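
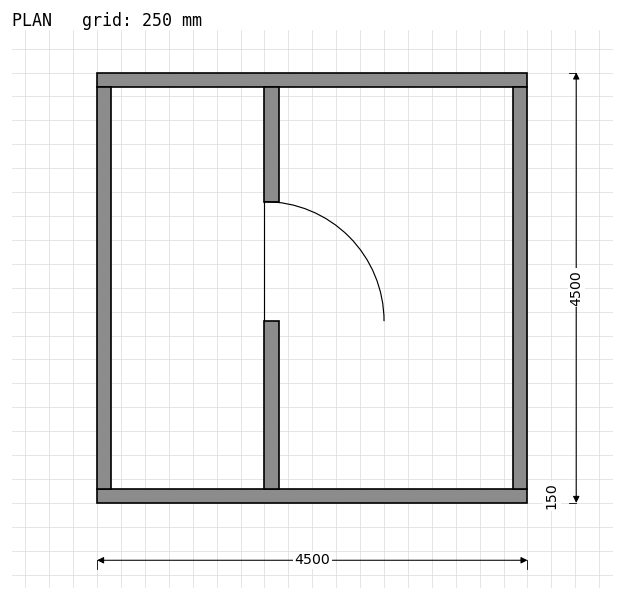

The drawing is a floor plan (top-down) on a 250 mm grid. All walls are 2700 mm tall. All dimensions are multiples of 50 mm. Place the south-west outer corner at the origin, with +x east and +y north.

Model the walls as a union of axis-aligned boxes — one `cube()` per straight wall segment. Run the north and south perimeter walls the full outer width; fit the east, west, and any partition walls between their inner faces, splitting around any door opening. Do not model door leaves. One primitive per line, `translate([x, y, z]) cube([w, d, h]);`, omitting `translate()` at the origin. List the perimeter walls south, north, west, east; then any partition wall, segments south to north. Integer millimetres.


cube([4500, 150, 2700]);
translate([0, 4350, 0]) cube([4500, 150, 2700]);
translate([0, 150, 0]) cube([150, 4200, 2700]);
translate([4350, 150, 0]) cube([150, 4200, 2700]);
translate([1750, 150, 0]) cube([150, 1750, 2700]);
translate([1750, 3150, 0]) cube([150, 1200, 2700]);


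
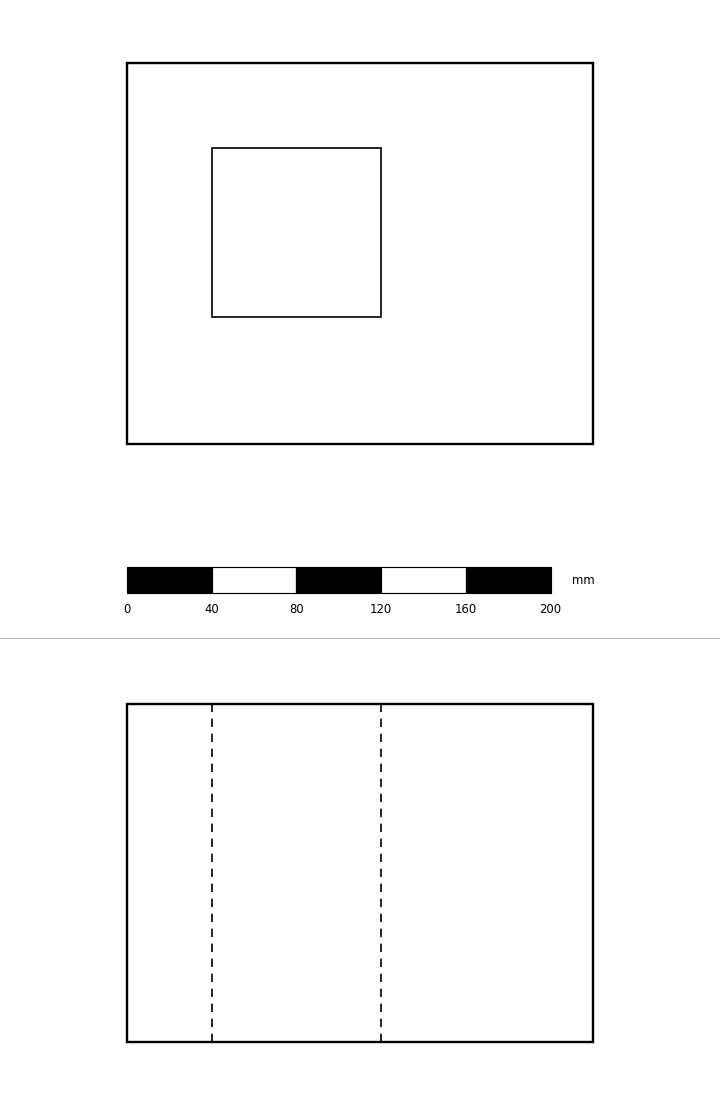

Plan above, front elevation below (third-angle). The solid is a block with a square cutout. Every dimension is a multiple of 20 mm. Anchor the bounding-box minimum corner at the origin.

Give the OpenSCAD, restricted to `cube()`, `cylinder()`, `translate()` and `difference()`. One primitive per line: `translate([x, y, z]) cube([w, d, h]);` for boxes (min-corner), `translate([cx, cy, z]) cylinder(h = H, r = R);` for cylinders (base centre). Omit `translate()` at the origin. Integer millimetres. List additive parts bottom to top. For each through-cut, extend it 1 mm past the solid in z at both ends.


difference() {
  cube([220, 180, 160]);
  translate([40, 60, -1]) cube([80, 80, 162]);
}


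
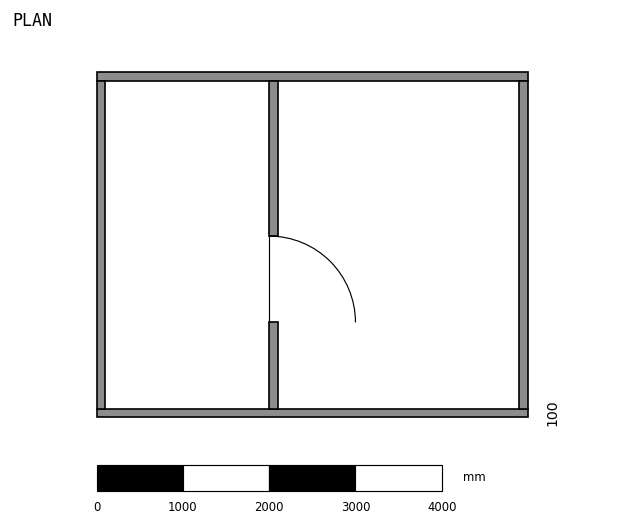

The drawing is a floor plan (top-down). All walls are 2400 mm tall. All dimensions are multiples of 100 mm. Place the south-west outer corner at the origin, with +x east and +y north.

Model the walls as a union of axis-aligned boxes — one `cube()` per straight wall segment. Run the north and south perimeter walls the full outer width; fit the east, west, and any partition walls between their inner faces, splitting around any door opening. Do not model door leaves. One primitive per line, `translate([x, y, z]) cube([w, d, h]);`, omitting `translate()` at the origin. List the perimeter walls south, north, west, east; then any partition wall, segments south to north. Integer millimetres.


cube([5000, 100, 2400]);
translate([0, 3900, 0]) cube([5000, 100, 2400]);
translate([0, 100, 0]) cube([100, 3800, 2400]);
translate([4900, 100, 0]) cube([100, 3800, 2400]);
translate([2000, 100, 0]) cube([100, 1000, 2400]);
translate([2000, 2100, 0]) cube([100, 1800, 2400]);


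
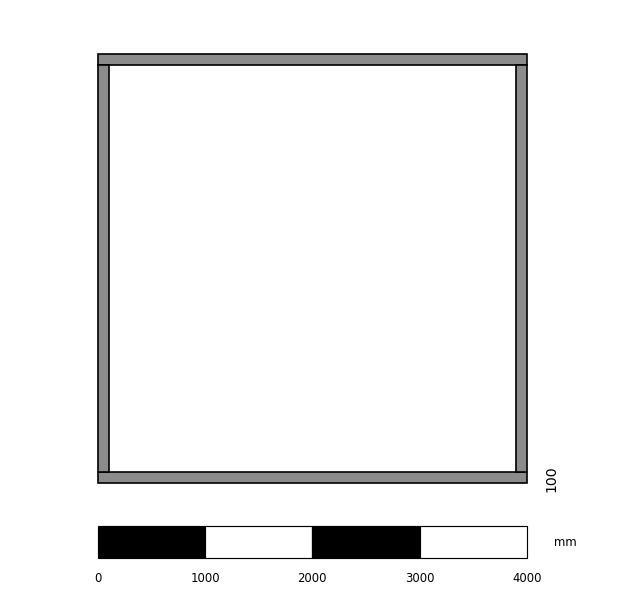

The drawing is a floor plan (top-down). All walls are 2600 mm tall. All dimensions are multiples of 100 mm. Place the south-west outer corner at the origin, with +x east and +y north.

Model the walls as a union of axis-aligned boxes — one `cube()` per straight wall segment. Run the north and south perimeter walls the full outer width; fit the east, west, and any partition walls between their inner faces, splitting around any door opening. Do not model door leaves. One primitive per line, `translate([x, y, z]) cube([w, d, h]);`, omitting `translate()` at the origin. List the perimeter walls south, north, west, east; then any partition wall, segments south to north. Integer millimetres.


cube([4000, 100, 2600]);
translate([0, 3900, 0]) cube([4000, 100, 2600]);
translate([0, 100, 0]) cube([100, 3800, 2600]);
translate([3900, 100, 0]) cube([100, 3800, 2600]);


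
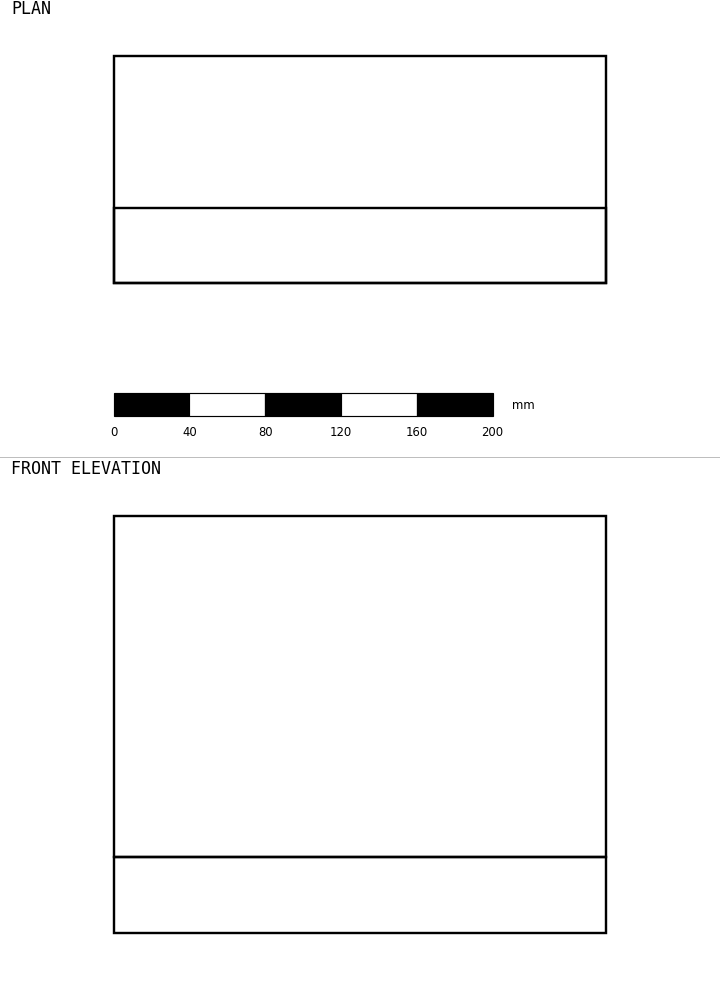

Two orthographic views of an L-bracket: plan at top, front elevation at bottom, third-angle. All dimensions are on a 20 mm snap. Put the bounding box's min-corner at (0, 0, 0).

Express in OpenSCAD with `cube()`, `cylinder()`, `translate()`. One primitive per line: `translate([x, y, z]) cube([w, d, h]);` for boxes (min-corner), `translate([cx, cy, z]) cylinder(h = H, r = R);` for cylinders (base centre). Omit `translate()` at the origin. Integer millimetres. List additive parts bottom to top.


cube([260, 120, 40]);
translate([0, 0, 40]) cube([260, 40, 180]);


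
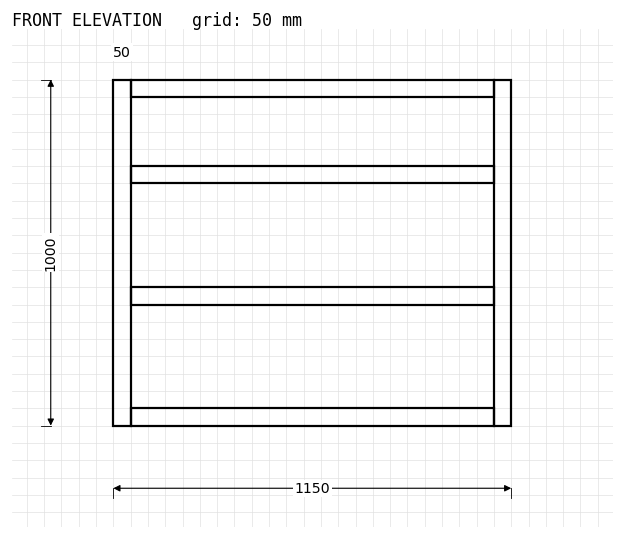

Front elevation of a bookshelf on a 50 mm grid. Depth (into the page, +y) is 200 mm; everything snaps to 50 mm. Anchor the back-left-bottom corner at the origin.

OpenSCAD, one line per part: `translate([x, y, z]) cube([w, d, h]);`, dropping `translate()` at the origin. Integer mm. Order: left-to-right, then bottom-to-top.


cube([50, 200, 1000]);
translate([50, 0, 0]) cube([1050, 200, 50]);
translate([50, 0, 350]) cube([1050, 200, 50]);
translate([50, 0, 700]) cube([1050, 200, 50]);
translate([50, 0, 950]) cube([1050, 200, 50]);
translate([1100, 0, 0]) cube([50, 200, 1000]);


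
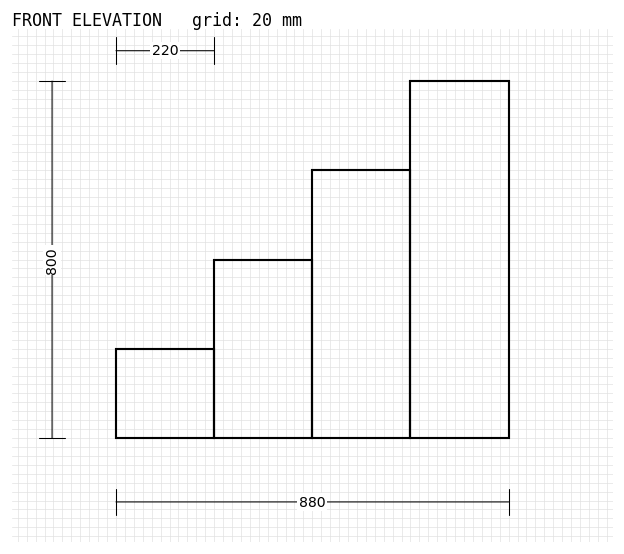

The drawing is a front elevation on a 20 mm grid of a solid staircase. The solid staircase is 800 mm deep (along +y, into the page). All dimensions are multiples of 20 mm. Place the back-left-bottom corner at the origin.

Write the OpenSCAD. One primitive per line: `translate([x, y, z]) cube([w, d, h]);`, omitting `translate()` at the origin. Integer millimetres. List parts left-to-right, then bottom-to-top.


cube([220, 800, 200]);
translate([220, 0, 0]) cube([220, 800, 400]);
translate([440, 0, 0]) cube([220, 800, 600]);
translate([660, 0, 0]) cube([220, 800, 800]);


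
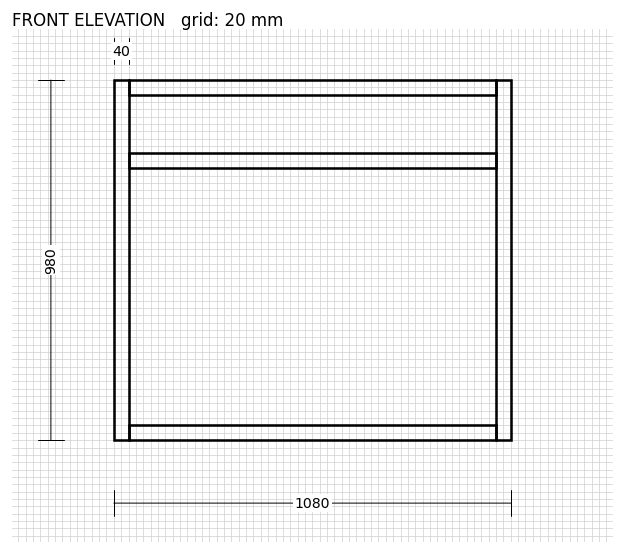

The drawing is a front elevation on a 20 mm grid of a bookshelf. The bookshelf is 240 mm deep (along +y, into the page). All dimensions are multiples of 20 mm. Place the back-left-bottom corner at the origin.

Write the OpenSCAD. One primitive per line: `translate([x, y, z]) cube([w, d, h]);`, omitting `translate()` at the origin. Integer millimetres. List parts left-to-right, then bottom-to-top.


cube([40, 240, 980]);
translate([40, 0, 0]) cube([1000, 240, 40]);
translate([40, 0, 740]) cube([1000, 240, 40]);
translate([40, 0, 940]) cube([1000, 240, 40]);
translate([1040, 0, 0]) cube([40, 240, 980]);


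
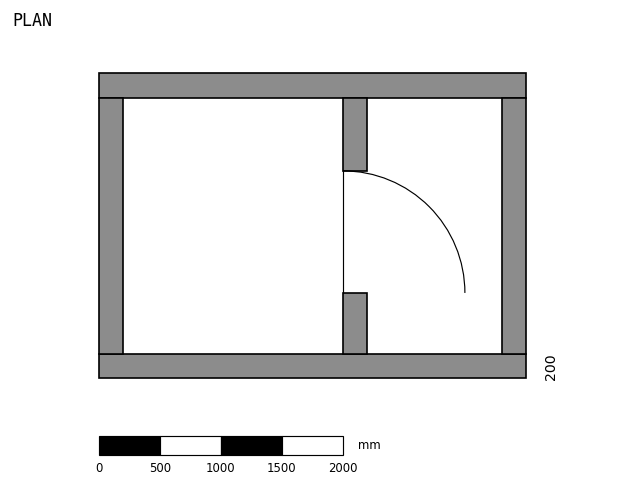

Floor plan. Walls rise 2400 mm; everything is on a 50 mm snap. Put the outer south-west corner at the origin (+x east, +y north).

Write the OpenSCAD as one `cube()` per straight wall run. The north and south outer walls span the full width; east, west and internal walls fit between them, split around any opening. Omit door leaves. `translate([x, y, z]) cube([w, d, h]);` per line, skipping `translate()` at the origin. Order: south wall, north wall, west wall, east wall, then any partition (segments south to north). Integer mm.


cube([3500, 200, 2400]);
translate([0, 2300, 0]) cube([3500, 200, 2400]);
translate([0, 200, 0]) cube([200, 2100, 2400]);
translate([3300, 200, 0]) cube([200, 2100, 2400]);
translate([2000, 200, 0]) cube([200, 500, 2400]);
translate([2000, 1700, 0]) cube([200, 600, 2400]);


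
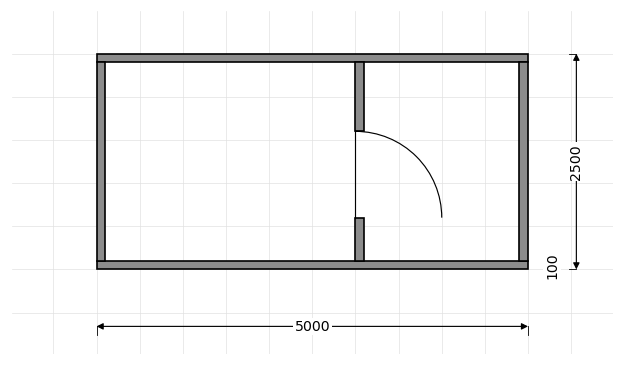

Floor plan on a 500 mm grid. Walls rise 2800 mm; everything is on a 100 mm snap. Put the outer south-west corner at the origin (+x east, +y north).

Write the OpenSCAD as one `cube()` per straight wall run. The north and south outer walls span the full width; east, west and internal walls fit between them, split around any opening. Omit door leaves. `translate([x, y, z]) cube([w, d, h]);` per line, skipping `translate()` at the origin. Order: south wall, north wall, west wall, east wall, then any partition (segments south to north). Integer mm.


cube([5000, 100, 2800]);
translate([0, 2400, 0]) cube([5000, 100, 2800]);
translate([0, 100, 0]) cube([100, 2300, 2800]);
translate([4900, 100, 0]) cube([100, 2300, 2800]);
translate([3000, 100, 0]) cube([100, 500, 2800]);
translate([3000, 1600, 0]) cube([100, 800, 2800]);


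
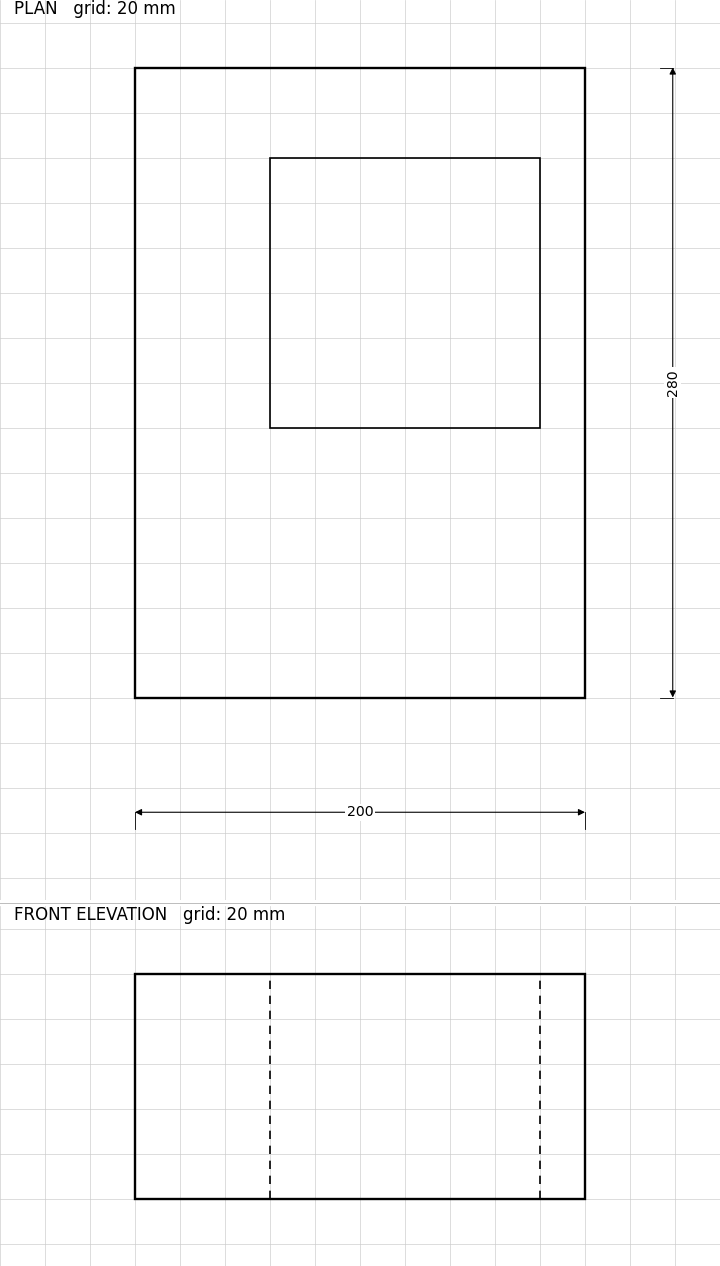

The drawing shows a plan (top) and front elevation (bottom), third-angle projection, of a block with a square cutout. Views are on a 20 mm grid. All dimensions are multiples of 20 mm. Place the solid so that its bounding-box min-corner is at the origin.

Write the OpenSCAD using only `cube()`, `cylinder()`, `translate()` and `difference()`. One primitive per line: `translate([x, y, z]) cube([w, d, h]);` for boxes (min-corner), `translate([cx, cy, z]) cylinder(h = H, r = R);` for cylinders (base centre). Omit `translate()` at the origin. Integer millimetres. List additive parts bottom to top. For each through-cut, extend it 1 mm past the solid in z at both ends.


difference() {
  cube([200, 280, 100]);
  translate([60, 120, -1]) cube([120, 120, 102]);
}


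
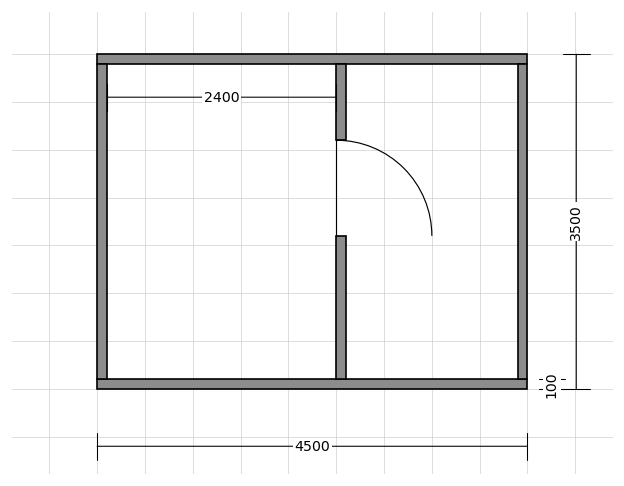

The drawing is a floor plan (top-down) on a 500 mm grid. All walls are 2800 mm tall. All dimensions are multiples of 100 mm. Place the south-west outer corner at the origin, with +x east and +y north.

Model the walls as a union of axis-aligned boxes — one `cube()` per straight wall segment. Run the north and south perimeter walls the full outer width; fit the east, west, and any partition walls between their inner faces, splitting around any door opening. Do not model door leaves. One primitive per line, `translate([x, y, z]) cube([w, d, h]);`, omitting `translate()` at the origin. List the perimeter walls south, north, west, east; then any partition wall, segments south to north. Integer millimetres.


cube([4500, 100, 2800]);
translate([0, 3400, 0]) cube([4500, 100, 2800]);
translate([0, 100, 0]) cube([100, 3300, 2800]);
translate([4400, 100, 0]) cube([100, 3300, 2800]);
translate([2500, 100, 0]) cube([100, 1500, 2800]);
translate([2500, 2600, 0]) cube([100, 800, 2800]);


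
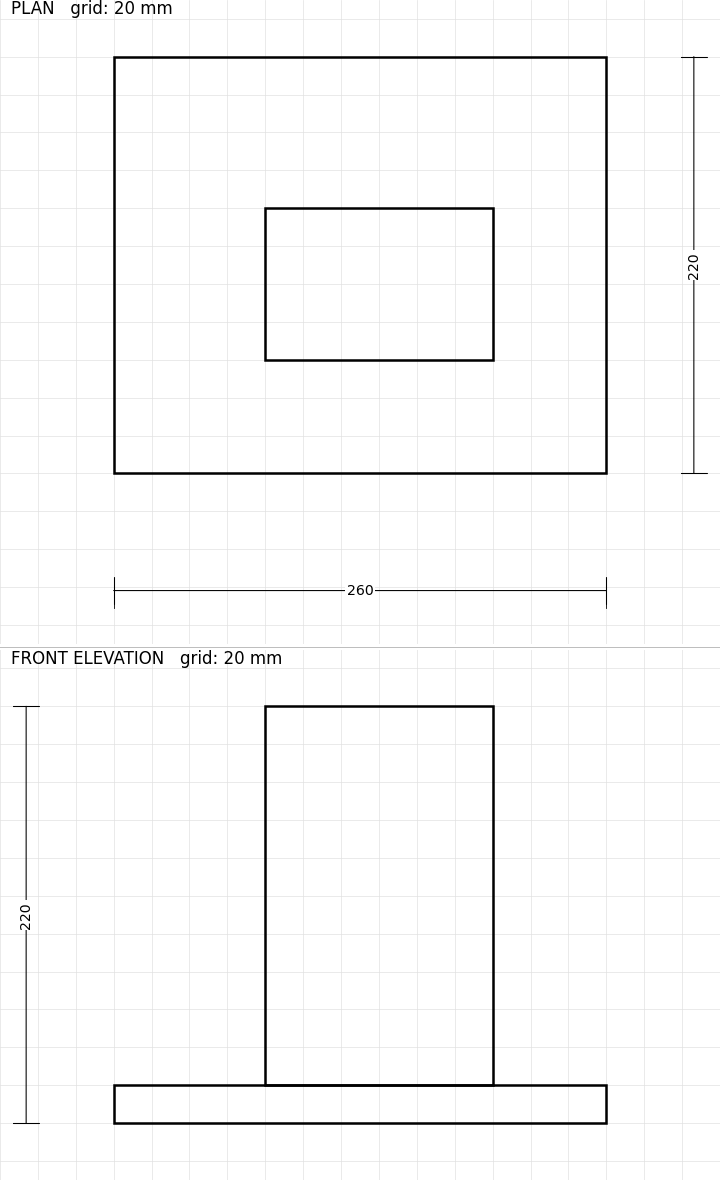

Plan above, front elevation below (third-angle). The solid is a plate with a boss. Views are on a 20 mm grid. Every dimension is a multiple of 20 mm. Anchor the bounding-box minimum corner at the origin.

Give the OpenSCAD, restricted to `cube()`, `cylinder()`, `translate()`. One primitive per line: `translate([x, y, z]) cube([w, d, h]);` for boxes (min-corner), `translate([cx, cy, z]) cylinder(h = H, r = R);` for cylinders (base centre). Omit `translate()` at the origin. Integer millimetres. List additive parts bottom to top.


cube([260, 220, 20]);
translate([80, 60, 20]) cube([120, 80, 200]);


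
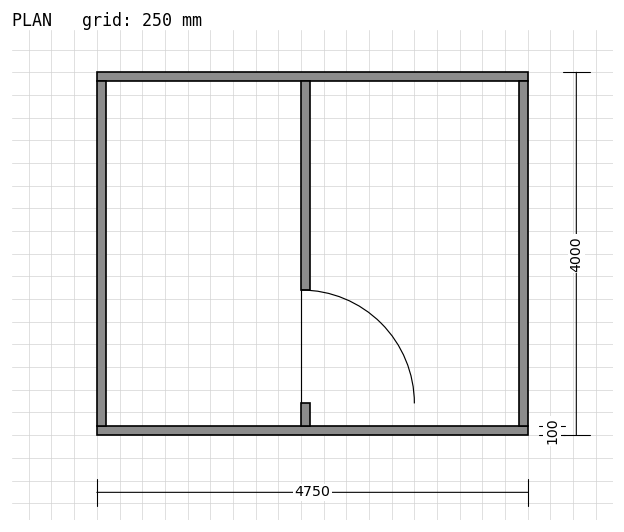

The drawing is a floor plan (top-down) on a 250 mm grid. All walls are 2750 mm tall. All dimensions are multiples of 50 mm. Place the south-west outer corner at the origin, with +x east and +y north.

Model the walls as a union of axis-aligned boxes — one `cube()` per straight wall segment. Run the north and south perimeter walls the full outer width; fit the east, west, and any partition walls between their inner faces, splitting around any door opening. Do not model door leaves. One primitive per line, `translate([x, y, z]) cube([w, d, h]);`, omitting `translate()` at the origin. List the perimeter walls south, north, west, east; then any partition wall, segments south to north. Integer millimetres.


cube([4750, 100, 2750]);
translate([0, 3900, 0]) cube([4750, 100, 2750]);
translate([0, 100, 0]) cube([100, 3800, 2750]);
translate([4650, 100, 0]) cube([100, 3800, 2750]);
translate([2250, 100, 0]) cube([100, 250, 2750]);
translate([2250, 1600, 0]) cube([100, 2300, 2750]);


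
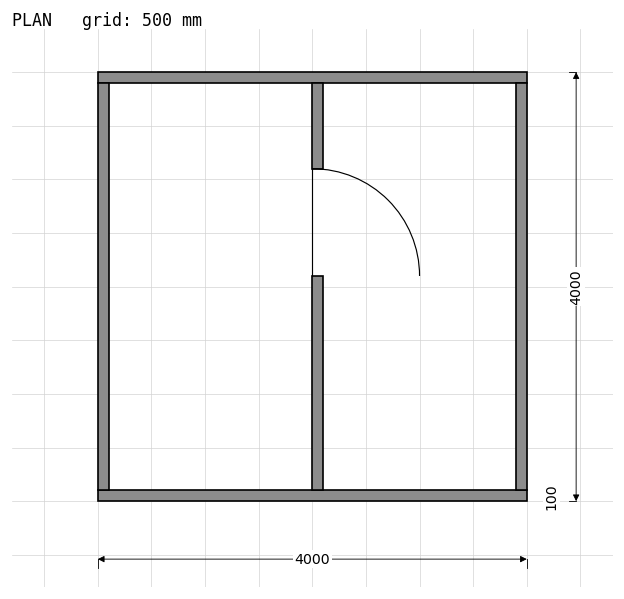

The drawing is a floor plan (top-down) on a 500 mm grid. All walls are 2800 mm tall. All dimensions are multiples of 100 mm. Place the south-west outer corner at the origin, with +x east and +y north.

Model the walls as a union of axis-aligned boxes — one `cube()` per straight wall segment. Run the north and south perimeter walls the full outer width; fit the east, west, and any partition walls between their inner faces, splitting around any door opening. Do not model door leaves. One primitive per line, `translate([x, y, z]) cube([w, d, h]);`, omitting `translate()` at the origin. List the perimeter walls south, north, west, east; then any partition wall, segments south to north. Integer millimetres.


cube([4000, 100, 2800]);
translate([0, 3900, 0]) cube([4000, 100, 2800]);
translate([0, 100, 0]) cube([100, 3800, 2800]);
translate([3900, 100, 0]) cube([100, 3800, 2800]);
translate([2000, 100, 0]) cube([100, 2000, 2800]);
translate([2000, 3100, 0]) cube([100, 800, 2800]);


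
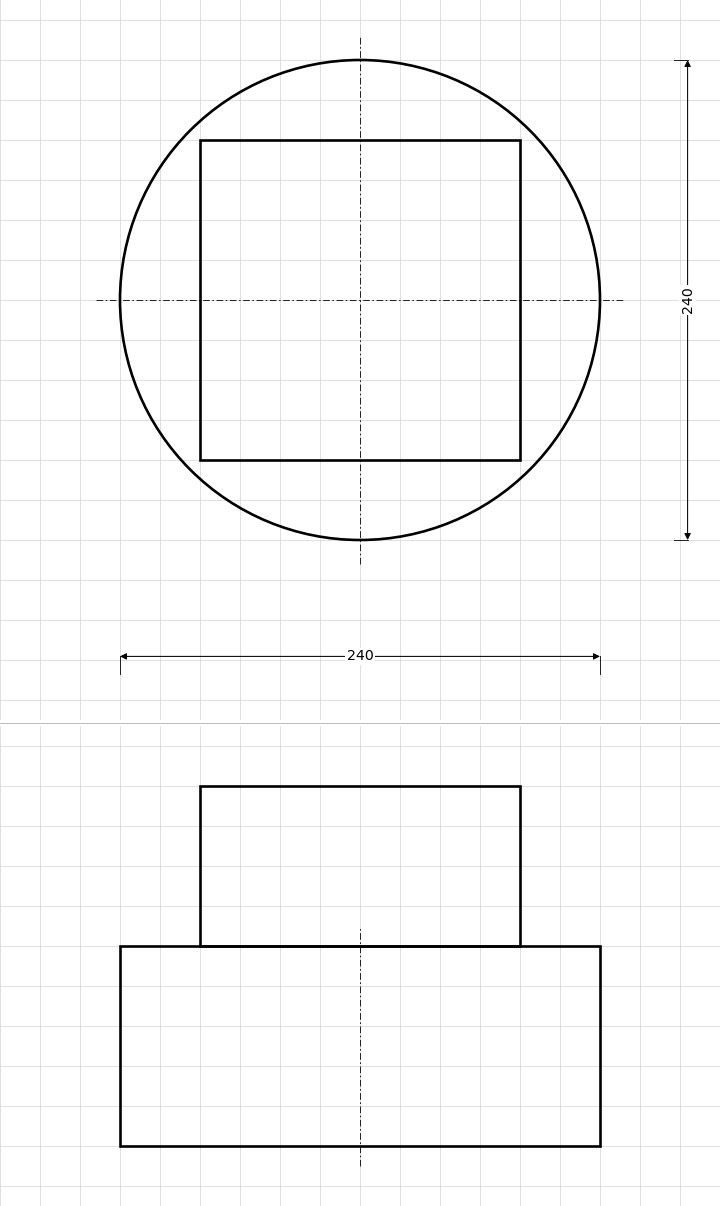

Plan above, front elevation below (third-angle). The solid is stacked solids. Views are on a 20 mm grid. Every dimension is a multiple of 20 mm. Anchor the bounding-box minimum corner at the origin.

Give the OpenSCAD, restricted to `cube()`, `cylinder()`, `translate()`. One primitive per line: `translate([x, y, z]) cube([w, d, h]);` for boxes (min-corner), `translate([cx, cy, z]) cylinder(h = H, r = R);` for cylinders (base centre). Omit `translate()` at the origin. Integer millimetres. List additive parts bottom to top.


translate([120, 120, 0]) cylinder(h = 100, r = 120);
translate([40, 40, 100]) cube([160, 160, 80]);


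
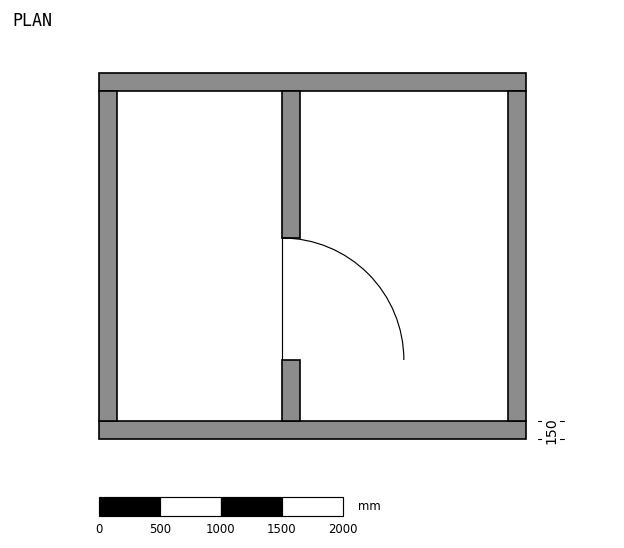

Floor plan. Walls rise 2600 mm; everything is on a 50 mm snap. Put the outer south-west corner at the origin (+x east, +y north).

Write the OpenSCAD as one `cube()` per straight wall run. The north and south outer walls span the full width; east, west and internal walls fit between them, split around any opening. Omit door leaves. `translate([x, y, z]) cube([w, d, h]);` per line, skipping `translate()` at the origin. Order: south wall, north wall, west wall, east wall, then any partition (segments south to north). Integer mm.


cube([3500, 150, 2600]);
translate([0, 2850, 0]) cube([3500, 150, 2600]);
translate([0, 150, 0]) cube([150, 2700, 2600]);
translate([3350, 150, 0]) cube([150, 2700, 2600]);
translate([1500, 150, 0]) cube([150, 500, 2600]);
translate([1500, 1650, 0]) cube([150, 1200, 2600]);


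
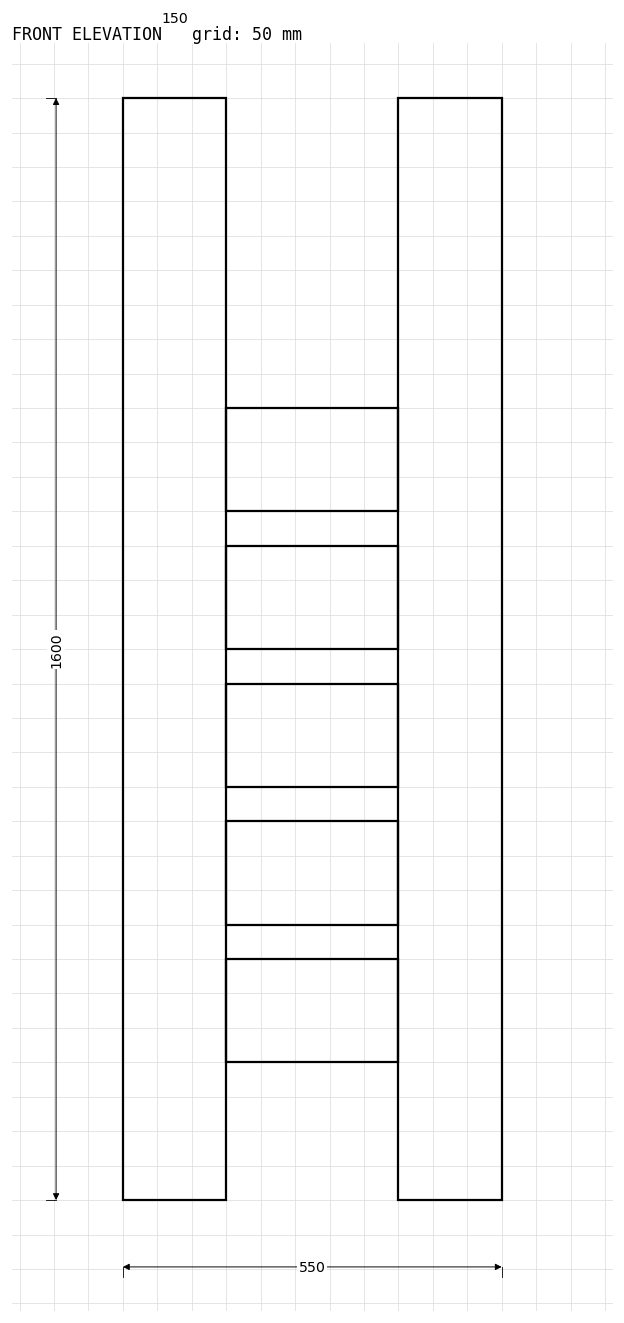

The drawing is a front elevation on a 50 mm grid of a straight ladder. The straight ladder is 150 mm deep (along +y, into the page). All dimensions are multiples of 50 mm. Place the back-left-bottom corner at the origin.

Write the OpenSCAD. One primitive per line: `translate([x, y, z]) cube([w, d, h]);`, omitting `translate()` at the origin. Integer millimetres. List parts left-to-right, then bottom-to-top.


cube([150, 150, 1600]);
translate([150, 0, 200]) cube([250, 150, 150]);
translate([150, 0, 400]) cube([250, 150, 150]);
translate([150, 0, 600]) cube([250, 150, 150]);
translate([150, 0, 800]) cube([250, 150, 150]);
translate([150, 0, 1000]) cube([250, 150, 150]);
translate([400, 0, 0]) cube([150, 150, 1600]);


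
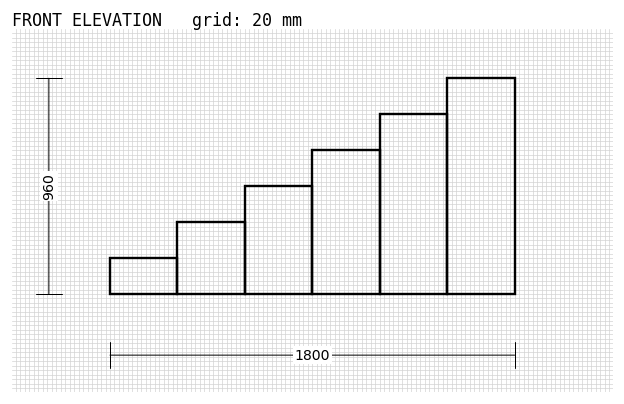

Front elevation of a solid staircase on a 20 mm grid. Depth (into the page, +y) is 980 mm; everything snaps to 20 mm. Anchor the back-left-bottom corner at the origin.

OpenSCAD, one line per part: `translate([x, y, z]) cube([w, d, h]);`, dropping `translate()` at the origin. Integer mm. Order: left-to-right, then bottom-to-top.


cube([300, 980, 160]);
translate([300, 0, 0]) cube([300, 980, 320]);
translate([600, 0, 0]) cube([300, 980, 480]);
translate([900, 0, 0]) cube([300, 980, 640]);
translate([1200, 0, 0]) cube([300, 980, 800]);
translate([1500, 0, 0]) cube([300, 980, 960]);


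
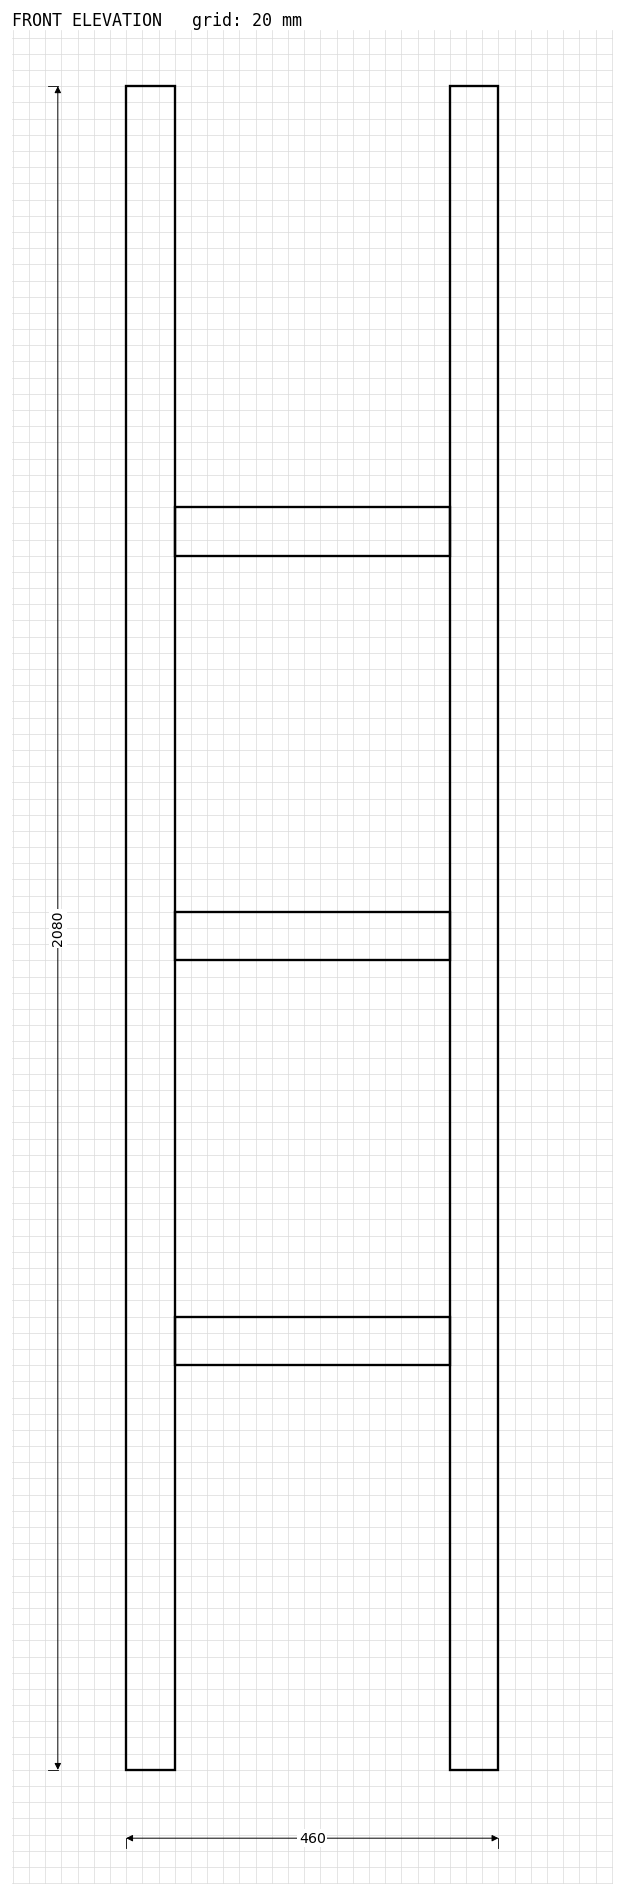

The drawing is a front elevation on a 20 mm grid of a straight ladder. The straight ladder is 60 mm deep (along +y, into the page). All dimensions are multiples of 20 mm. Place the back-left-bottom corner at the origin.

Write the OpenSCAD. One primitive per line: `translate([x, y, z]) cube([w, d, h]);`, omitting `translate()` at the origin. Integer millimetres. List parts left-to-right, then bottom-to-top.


cube([60, 60, 2080]);
translate([60, 0, 500]) cube([340, 60, 60]);
translate([60, 0, 1000]) cube([340, 60, 60]);
translate([60, 0, 1500]) cube([340, 60, 60]);
translate([400, 0, 0]) cube([60, 60, 2080]);


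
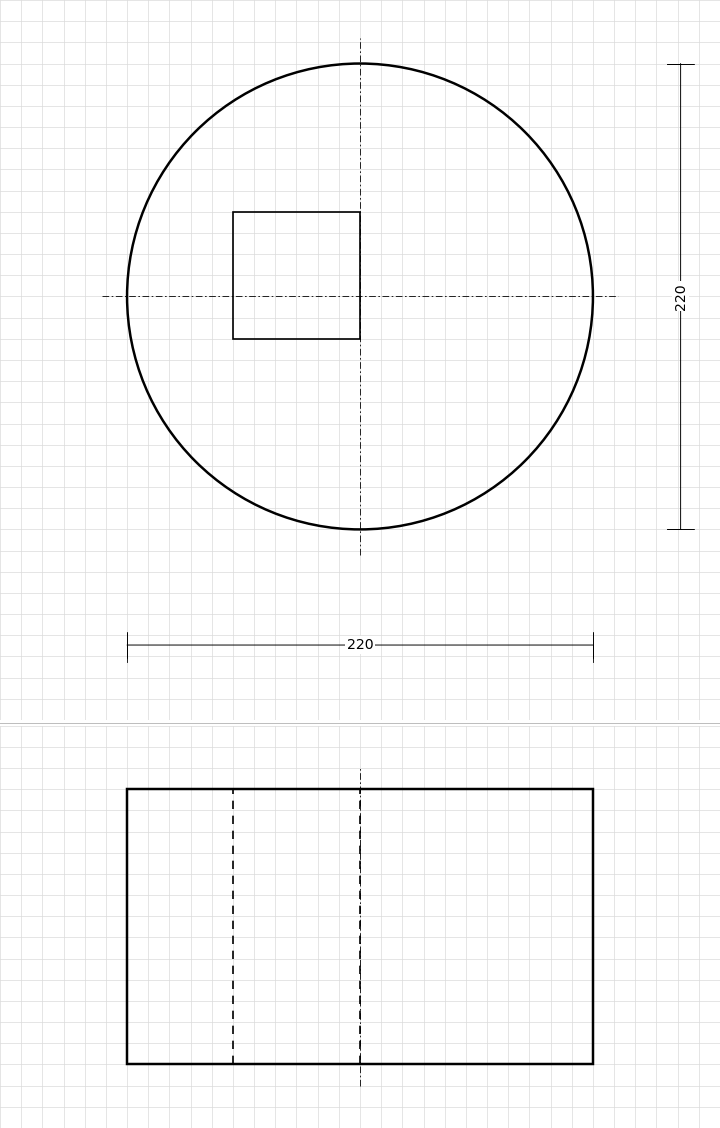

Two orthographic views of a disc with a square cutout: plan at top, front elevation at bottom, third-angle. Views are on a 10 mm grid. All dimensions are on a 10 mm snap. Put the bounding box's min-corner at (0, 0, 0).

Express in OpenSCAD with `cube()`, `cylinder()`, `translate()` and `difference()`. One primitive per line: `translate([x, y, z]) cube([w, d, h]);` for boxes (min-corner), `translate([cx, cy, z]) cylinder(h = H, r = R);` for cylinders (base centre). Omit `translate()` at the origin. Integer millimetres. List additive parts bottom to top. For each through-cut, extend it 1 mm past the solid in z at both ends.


difference() {
  translate([110, 110, 0]) cylinder(h = 130, r = 110);
  translate([50, 90, -1]) cube([60, 60, 132]);
}


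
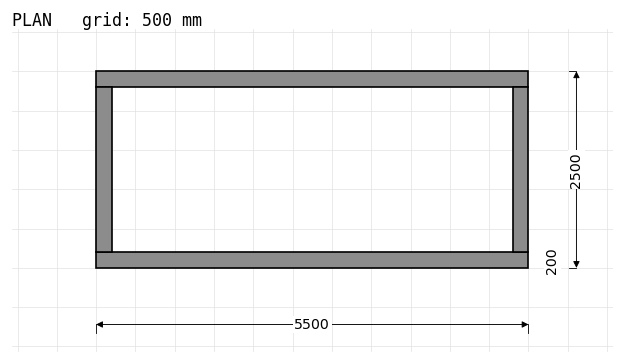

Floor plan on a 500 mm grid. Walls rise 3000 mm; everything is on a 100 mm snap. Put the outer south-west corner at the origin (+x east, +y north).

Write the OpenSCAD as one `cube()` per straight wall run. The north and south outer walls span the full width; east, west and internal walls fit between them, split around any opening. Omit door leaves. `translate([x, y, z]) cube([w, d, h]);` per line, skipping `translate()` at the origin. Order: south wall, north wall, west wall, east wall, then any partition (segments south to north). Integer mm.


cube([5500, 200, 3000]);
translate([0, 2300, 0]) cube([5500, 200, 3000]);
translate([0, 200, 0]) cube([200, 2100, 3000]);
translate([5300, 200, 0]) cube([200, 2100, 3000]);


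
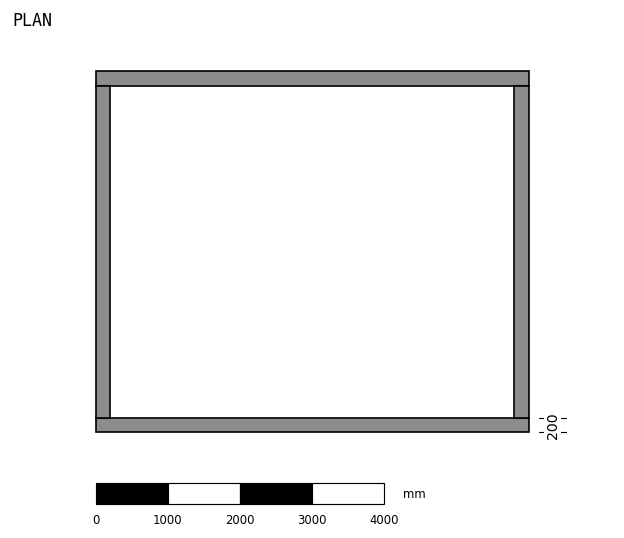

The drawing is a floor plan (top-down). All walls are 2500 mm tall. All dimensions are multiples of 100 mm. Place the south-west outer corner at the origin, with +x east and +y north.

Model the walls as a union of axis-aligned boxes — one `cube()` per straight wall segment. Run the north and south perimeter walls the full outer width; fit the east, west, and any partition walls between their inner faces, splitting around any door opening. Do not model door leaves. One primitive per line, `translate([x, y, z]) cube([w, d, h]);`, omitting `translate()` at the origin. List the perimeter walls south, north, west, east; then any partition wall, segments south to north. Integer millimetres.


cube([6000, 200, 2500]);
translate([0, 4800, 0]) cube([6000, 200, 2500]);
translate([0, 200, 0]) cube([200, 4600, 2500]);
translate([5800, 200, 0]) cube([200, 4600, 2500]);


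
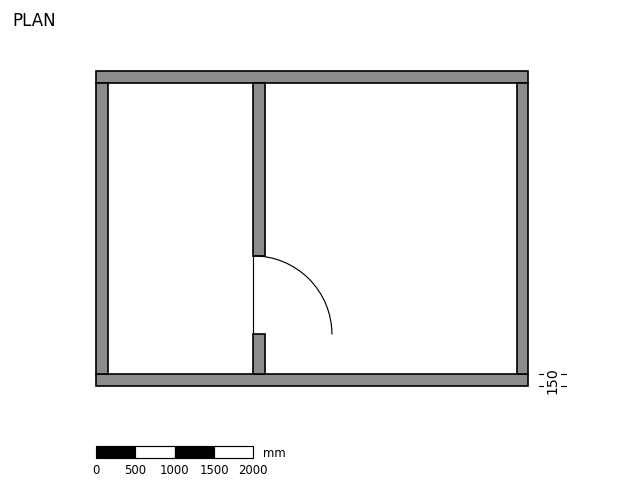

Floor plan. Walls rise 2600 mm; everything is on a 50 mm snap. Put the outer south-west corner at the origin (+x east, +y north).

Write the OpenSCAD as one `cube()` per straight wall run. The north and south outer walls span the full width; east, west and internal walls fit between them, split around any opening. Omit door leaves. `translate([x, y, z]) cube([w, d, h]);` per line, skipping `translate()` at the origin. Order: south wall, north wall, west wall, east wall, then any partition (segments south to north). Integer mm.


cube([5500, 150, 2600]);
translate([0, 3850, 0]) cube([5500, 150, 2600]);
translate([0, 150, 0]) cube([150, 3700, 2600]);
translate([5350, 150, 0]) cube([150, 3700, 2600]);
translate([2000, 150, 0]) cube([150, 500, 2600]);
translate([2000, 1650, 0]) cube([150, 2200, 2600]);


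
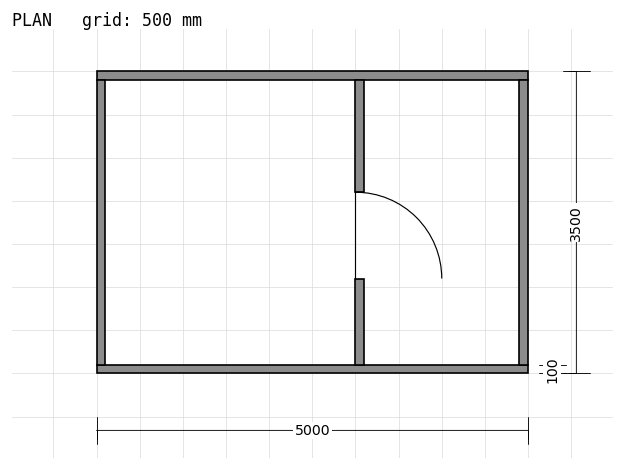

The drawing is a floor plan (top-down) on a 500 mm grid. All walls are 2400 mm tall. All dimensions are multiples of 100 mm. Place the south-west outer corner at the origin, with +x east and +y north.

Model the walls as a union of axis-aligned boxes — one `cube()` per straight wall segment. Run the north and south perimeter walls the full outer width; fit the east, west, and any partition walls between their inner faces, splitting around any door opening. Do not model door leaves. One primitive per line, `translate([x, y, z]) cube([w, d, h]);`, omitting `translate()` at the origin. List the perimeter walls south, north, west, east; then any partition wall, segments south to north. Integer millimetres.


cube([5000, 100, 2400]);
translate([0, 3400, 0]) cube([5000, 100, 2400]);
translate([0, 100, 0]) cube([100, 3300, 2400]);
translate([4900, 100, 0]) cube([100, 3300, 2400]);
translate([3000, 100, 0]) cube([100, 1000, 2400]);
translate([3000, 2100, 0]) cube([100, 1300, 2400]);


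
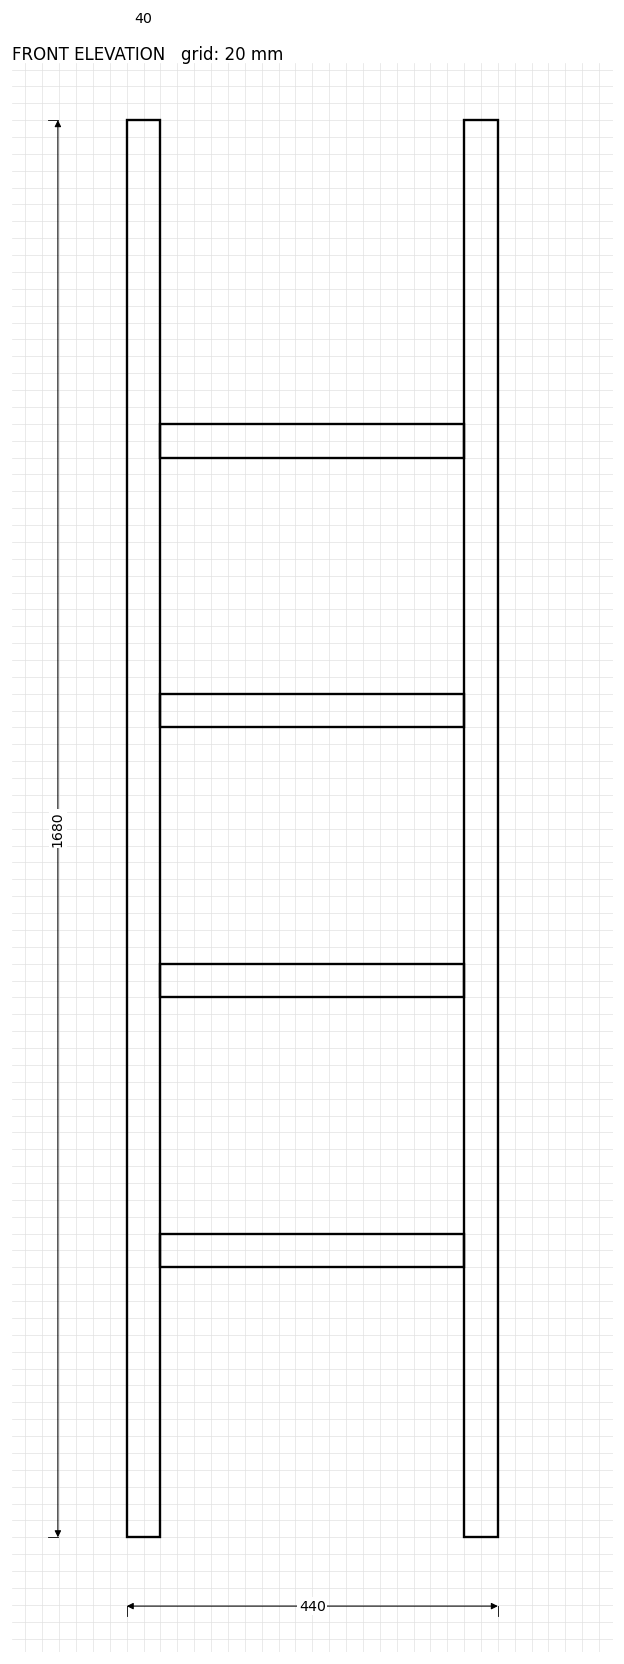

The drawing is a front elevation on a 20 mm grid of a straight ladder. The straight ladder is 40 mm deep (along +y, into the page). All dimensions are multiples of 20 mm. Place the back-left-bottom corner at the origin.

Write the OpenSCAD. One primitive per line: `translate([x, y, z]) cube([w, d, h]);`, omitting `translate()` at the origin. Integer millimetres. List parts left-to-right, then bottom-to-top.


cube([40, 40, 1680]);
translate([40, 0, 320]) cube([360, 40, 40]);
translate([40, 0, 640]) cube([360, 40, 40]);
translate([40, 0, 960]) cube([360, 40, 40]);
translate([40, 0, 1280]) cube([360, 40, 40]);
translate([400, 0, 0]) cube([40, 40, 1680]);


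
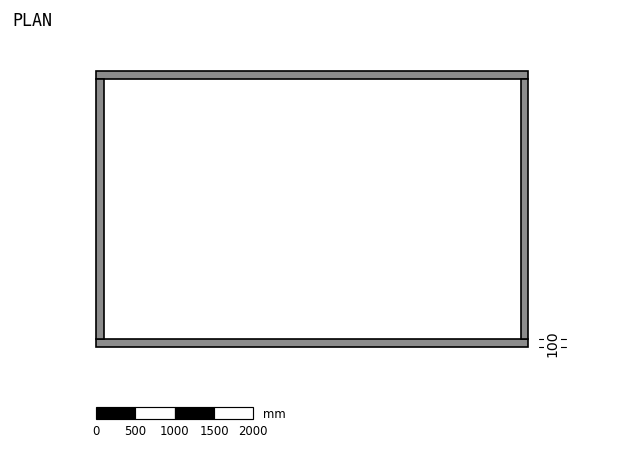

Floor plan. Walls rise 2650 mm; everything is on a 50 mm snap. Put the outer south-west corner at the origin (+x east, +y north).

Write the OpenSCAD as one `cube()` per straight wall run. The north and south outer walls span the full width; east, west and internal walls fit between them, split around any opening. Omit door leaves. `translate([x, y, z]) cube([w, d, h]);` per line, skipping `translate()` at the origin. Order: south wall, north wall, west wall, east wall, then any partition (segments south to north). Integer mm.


cube([5500, 100, 2650]);
translate([0, 3400, 0]) cube([5500, 100, 2650]);
translate([0, 100, 0]) cube([100, 3300, 2650]);
translate([5400, 100, 0]) cube([100, 3300, 2650]);


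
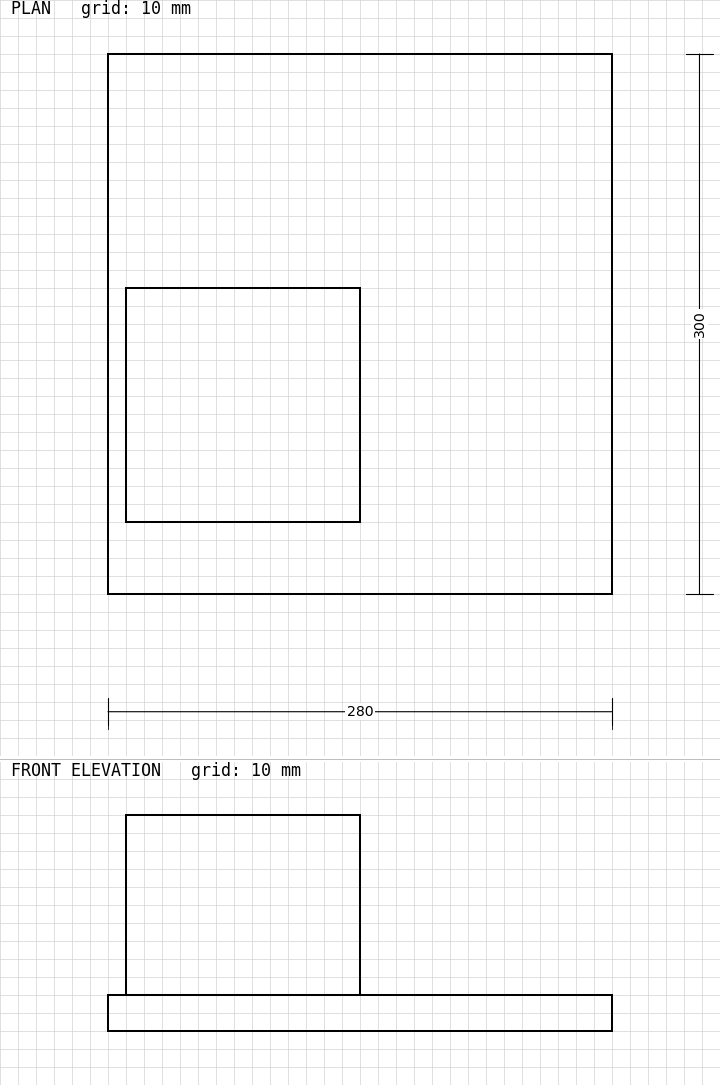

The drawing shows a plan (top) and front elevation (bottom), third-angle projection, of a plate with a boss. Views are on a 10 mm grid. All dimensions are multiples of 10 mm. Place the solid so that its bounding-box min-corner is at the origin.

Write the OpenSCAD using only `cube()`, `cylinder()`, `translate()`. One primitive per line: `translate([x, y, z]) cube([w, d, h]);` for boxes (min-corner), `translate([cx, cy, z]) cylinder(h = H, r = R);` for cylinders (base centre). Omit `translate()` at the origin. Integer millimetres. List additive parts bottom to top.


cube([280, 300, 20]);
translate([10, 40, 20]) cube([130, 130, 100]);


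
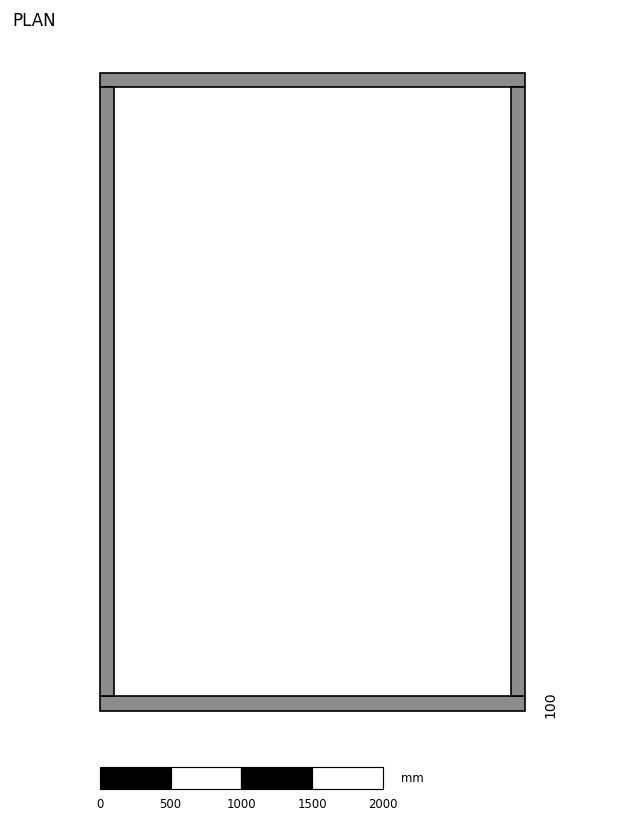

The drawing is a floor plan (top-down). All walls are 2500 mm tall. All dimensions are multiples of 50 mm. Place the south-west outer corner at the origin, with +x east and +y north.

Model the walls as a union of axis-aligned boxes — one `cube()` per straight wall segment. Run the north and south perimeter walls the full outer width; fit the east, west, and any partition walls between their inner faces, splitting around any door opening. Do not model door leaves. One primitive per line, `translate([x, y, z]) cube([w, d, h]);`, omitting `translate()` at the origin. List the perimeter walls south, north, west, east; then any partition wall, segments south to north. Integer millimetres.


cube([3000, 100, 2500]);
translate([0, 4400, 0]) cube([3000, 100, 2500]);
translate([0, 100, 0]) cube([100, 4300, 2500]);
translate([2900, 100, 0]) cube([100, 4300, 2500]);


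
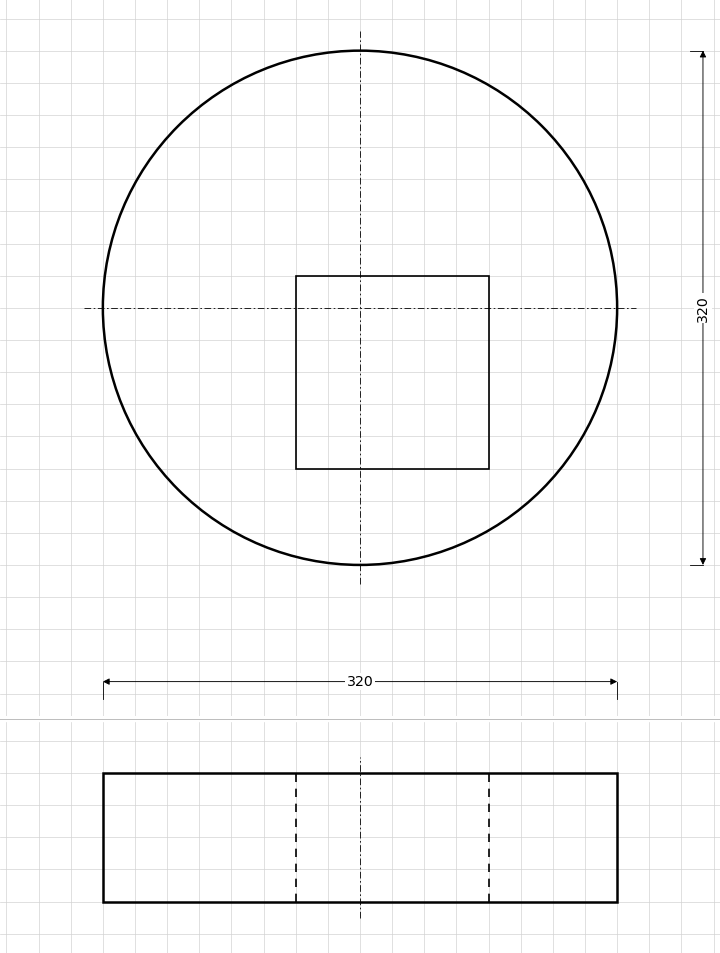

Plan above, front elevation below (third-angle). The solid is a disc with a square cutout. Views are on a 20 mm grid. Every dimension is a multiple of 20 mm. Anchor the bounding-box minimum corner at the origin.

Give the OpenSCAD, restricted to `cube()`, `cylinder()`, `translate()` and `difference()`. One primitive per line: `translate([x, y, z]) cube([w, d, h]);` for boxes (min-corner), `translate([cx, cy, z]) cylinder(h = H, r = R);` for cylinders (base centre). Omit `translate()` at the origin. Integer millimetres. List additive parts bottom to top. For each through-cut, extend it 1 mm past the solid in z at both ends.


difference() {
  translate([160, 160, 0]) cylinder(h = 80, r = 160);
  translate([120, 60, -1]) cube([120, 120, 82]);
}


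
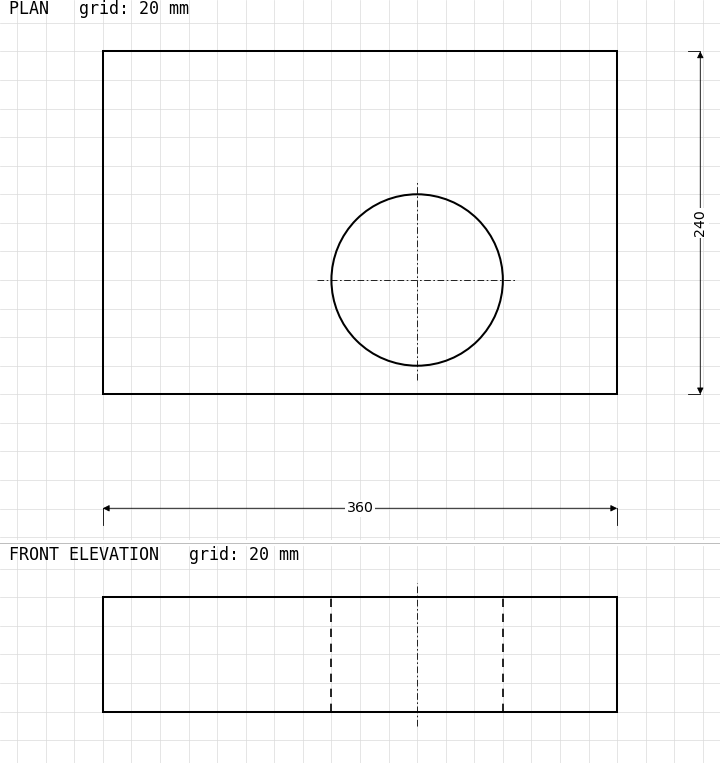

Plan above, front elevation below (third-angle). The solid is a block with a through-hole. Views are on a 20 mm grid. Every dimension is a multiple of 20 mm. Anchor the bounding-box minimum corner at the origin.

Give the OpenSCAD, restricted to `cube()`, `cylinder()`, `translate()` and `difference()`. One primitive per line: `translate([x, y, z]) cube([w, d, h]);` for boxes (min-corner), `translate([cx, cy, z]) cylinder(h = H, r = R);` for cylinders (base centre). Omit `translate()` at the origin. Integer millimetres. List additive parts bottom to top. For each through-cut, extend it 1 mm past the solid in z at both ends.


difference() {
  cube([360, 240, 80]);
  translate([220, 80, -1]) cylinder(h = 82, r = 60);
}


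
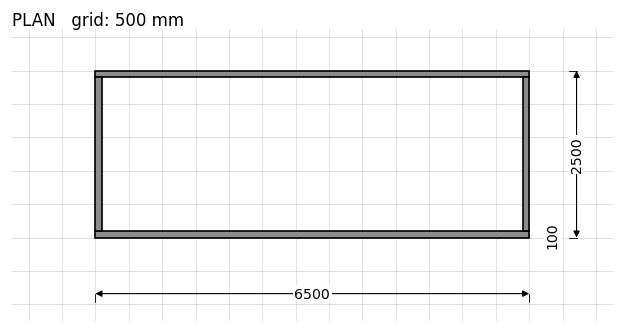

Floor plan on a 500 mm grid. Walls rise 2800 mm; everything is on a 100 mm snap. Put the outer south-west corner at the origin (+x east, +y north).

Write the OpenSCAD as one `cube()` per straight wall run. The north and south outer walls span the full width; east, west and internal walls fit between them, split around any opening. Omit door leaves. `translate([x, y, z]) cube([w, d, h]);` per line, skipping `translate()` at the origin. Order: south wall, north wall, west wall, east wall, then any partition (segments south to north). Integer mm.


cube([6500, 100, 2800]);
translate([0, 2400, 0]) cube([6500, 100, 2800]);
translate([0, 100, 0]) cube([100, 2300, 2800]);
translate([6400, 100, 0]) cube([100, 2300, 2800]);


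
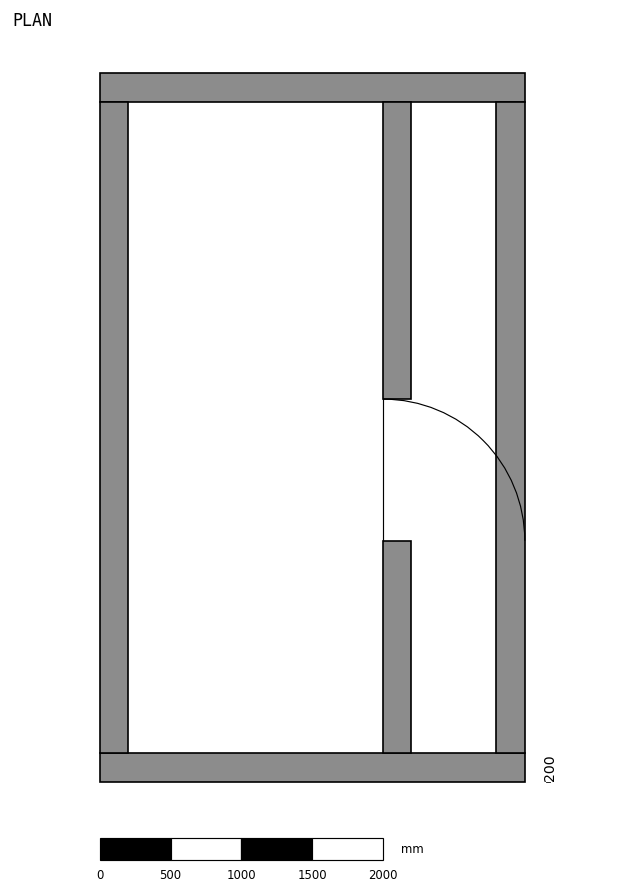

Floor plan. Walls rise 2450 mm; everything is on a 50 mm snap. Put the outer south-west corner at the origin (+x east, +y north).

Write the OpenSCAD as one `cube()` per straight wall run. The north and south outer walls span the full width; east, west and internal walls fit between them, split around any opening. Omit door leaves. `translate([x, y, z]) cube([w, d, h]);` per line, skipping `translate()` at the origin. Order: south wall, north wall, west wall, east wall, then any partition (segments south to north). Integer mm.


cube([3000, 200, 2450]);
translate([0, 4800, 0]) cube([3000, 200, 2450]);
translate([0, 200, 0]) cube([200, 4600, 2450]);
translate([2800, 200, 0]) cube([200, 4600, 2450]);
translate([2000, 200, 0]) cube([200, 1500, 2450]);
translate([2000, 2700, 0]) cube([200, 2100, 2450]);


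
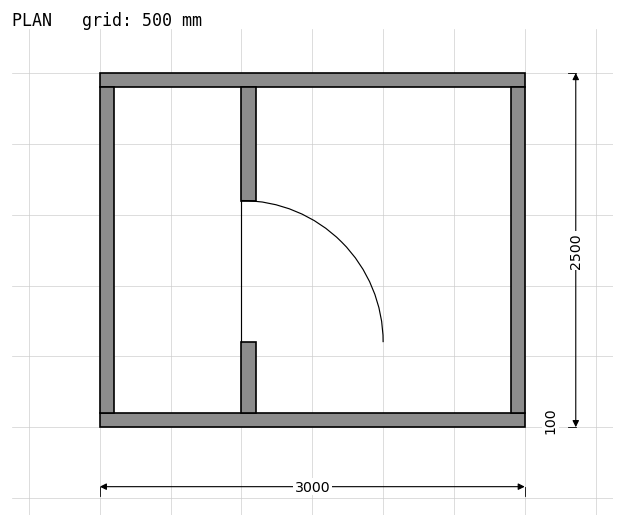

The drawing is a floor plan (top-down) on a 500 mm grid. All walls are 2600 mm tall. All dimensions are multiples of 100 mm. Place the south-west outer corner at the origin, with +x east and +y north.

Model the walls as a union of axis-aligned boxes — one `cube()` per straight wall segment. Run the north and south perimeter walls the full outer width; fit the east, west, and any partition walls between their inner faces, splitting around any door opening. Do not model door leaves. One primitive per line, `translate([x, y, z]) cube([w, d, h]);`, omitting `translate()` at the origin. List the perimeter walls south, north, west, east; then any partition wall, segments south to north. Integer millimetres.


cube([3000, 100, 2600]);
translate([0, 2400, 0]) cube([3000, 100, 2600]);
translate([0, 100, 0]) cube([100, 2300, 2600]);
translate([2900, 100, 0]) cube([100, 2300, 2600]);
translate([1000, 100, 0]) cube([100, 500, 2600]);
translate([1000, 1600, 0]) cube([100, 800, 2600]);


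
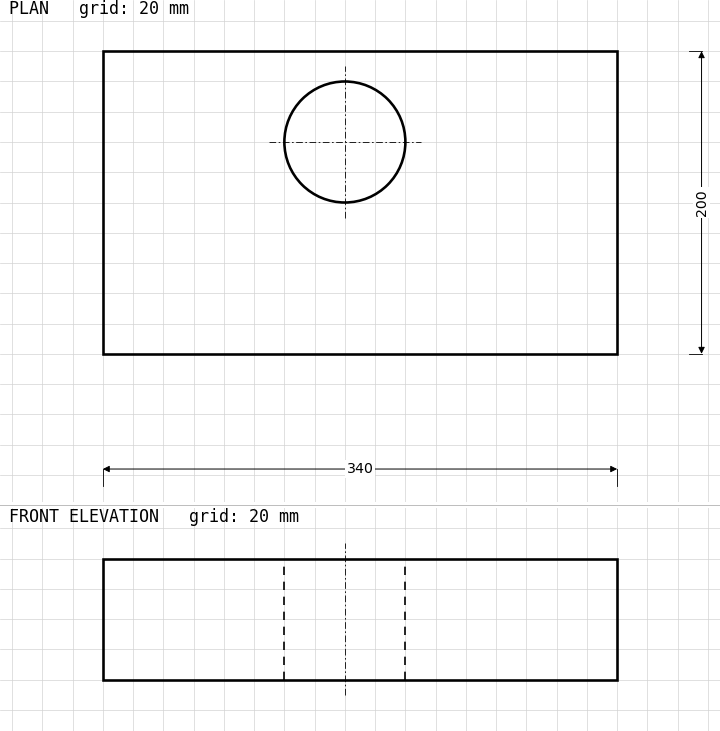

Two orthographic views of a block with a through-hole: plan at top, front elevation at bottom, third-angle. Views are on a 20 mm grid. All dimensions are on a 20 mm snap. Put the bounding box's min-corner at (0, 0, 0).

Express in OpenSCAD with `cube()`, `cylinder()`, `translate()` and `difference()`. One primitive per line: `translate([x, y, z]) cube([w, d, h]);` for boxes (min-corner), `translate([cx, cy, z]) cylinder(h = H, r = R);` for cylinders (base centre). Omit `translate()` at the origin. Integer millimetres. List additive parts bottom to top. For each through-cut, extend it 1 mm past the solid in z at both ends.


difference() {
  cube([340, 200, 80]);
  translate([160, 140, -1]) cylinder(h = 82, r = 40);
}


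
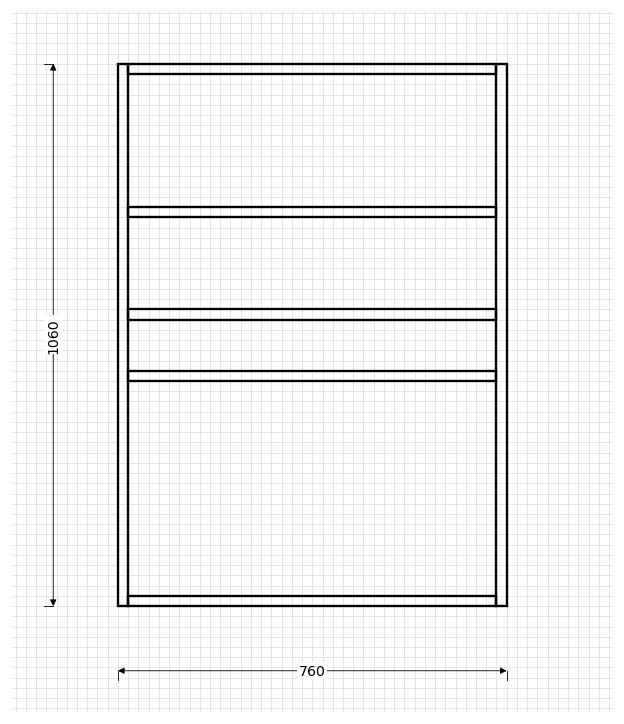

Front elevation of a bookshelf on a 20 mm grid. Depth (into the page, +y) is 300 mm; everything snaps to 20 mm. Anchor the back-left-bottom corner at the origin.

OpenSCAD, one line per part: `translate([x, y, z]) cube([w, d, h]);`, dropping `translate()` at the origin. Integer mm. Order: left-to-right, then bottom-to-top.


cube([20, 300, 1060]);
translate([20, 0, 0]) cube([720, 300, 20]);
translate([20, 0, 440]) cube([720, 300, 20]);
translate([20, 0, 560]) cube([720, 300, 20]);
translate([20, 0, 760]) cube([720, 300, 20]);
translate([20, 0, 1040]) cube([720, 300, 20]);
translate([740, 0, 0]) cube([20, 300, 1060]);


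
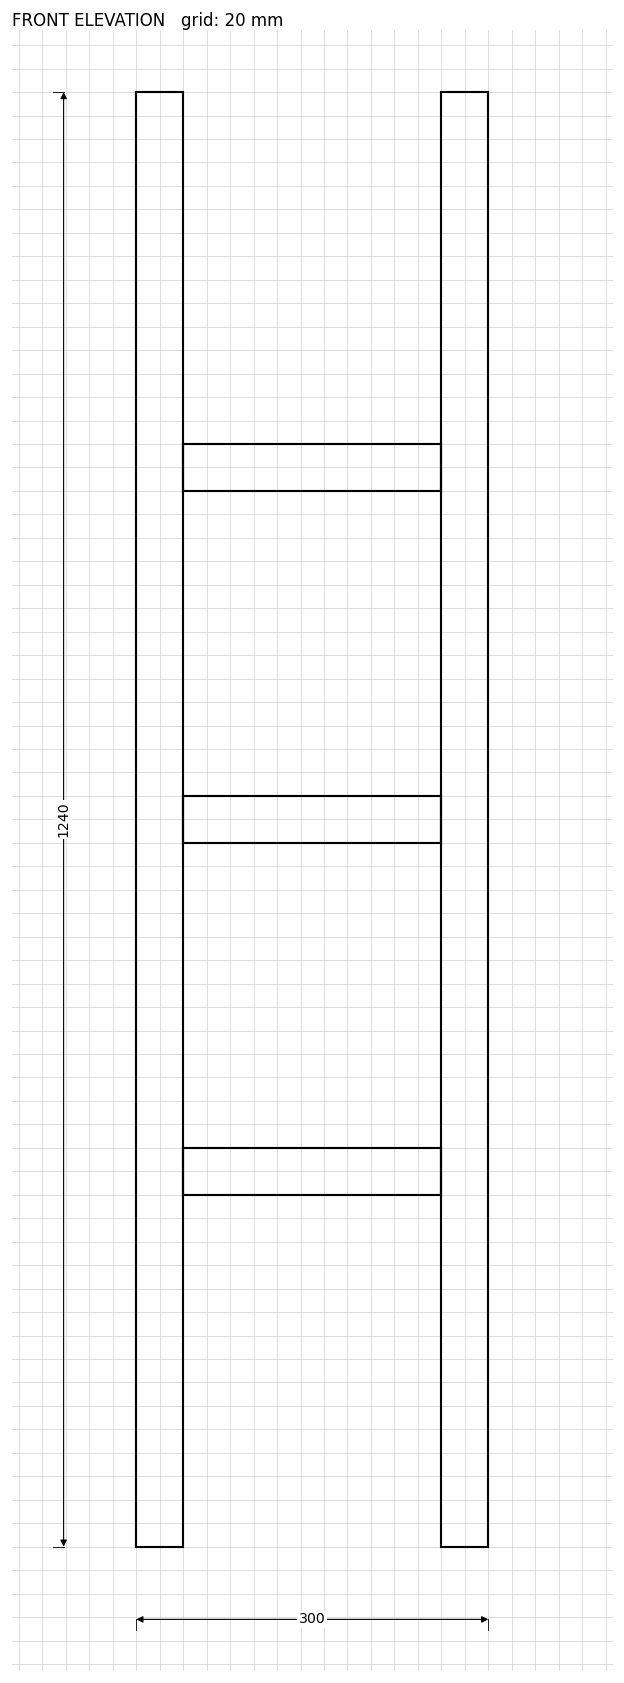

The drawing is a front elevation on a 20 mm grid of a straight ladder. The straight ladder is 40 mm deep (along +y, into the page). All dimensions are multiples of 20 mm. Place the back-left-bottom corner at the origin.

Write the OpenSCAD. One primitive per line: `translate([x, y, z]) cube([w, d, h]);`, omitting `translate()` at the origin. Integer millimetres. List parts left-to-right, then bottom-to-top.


cube([40, 40, 1240]);
translate([40, 0, 300]) cube([220, 40, 40]);
translate([40, 0, 600]) cube([220, 40, 40]);
translate([40, 0, 900]) cube([220, 40, 40]);
translate([260, 0, 0]) cube([40, 40, 1240]);


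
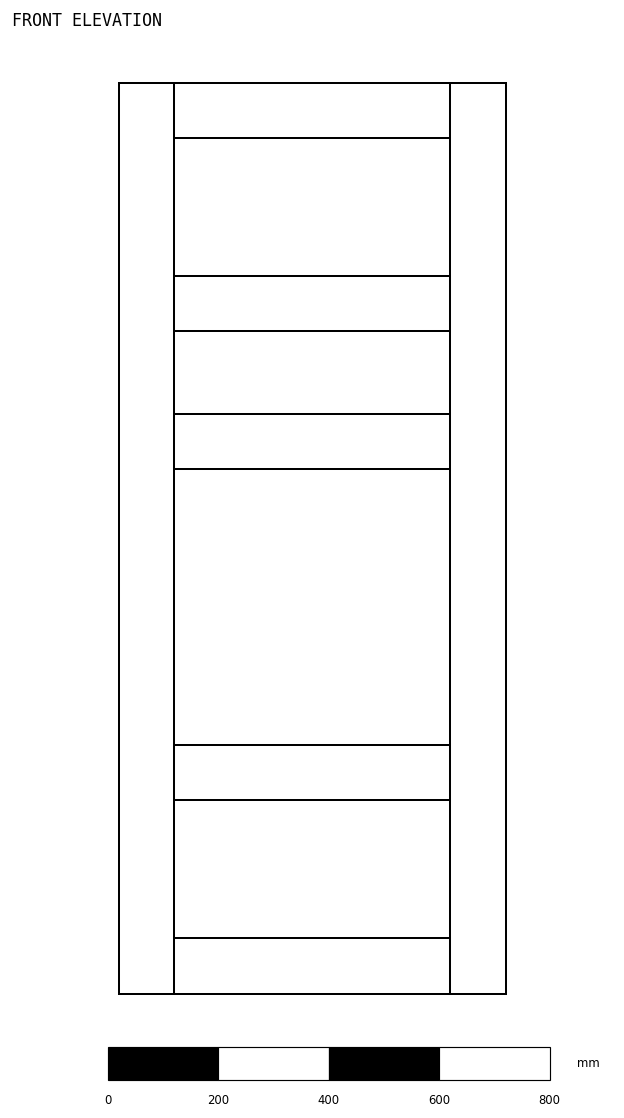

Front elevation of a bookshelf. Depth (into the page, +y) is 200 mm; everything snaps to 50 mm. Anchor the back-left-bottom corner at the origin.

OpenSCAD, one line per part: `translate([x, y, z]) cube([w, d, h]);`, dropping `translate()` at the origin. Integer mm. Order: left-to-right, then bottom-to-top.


cube([100, 200, 1650]);
translate([100, 0, 0]) cube([500, 200, 100]);
translate([100, 0, 350]) cube([500, 200, 100]);
translate([100, 0, 950]) cube([500, 200, 100]);
translate([100, 0, 1200]) cube([500, 200, 100]);
translate([100, 0, 1550]) cube([500, 200, 100]);
translate([600, 0, 0]) cube([100, 200, 1650]);


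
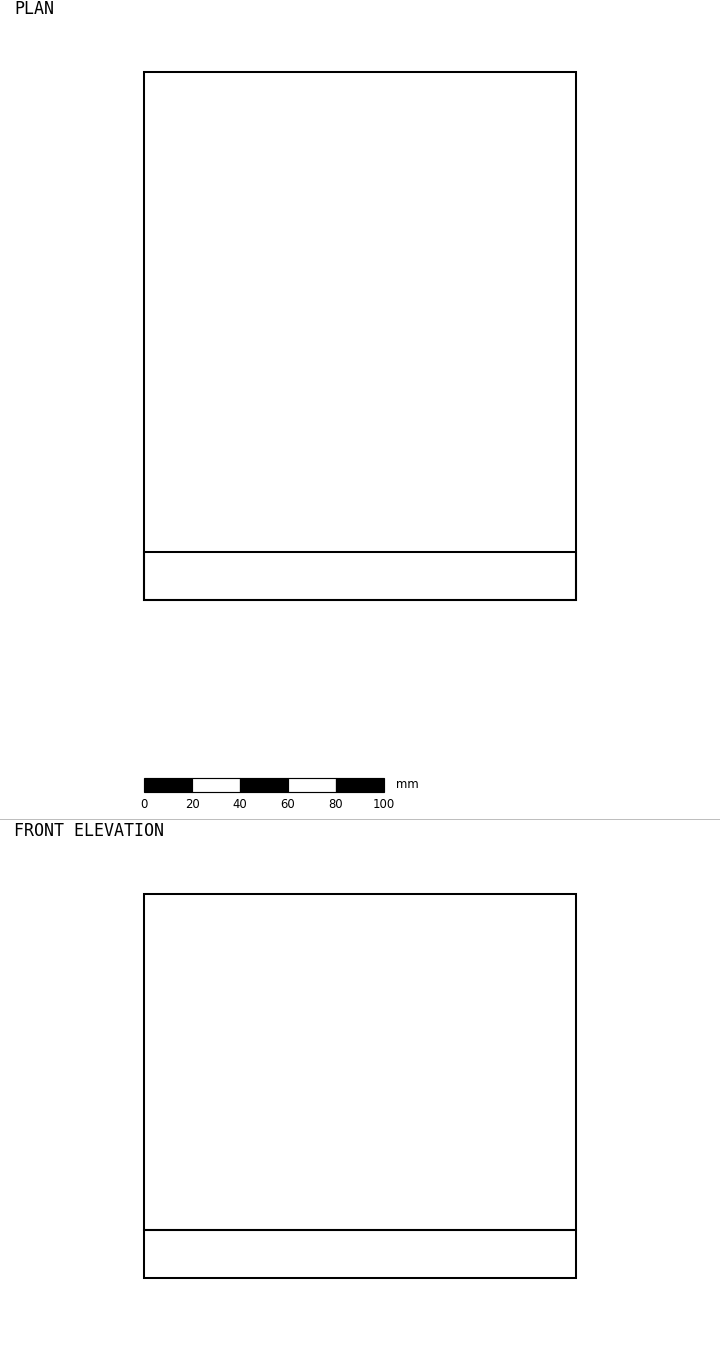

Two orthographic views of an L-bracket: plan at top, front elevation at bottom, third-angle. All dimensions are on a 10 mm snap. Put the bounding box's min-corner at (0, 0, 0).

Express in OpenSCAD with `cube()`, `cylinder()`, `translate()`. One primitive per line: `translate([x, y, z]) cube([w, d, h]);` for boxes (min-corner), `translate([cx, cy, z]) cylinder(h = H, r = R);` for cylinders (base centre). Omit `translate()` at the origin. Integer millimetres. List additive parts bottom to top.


cube([180, 220, 20]);
translate([0, 0, 20]) cube([180, 20, 140]);
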